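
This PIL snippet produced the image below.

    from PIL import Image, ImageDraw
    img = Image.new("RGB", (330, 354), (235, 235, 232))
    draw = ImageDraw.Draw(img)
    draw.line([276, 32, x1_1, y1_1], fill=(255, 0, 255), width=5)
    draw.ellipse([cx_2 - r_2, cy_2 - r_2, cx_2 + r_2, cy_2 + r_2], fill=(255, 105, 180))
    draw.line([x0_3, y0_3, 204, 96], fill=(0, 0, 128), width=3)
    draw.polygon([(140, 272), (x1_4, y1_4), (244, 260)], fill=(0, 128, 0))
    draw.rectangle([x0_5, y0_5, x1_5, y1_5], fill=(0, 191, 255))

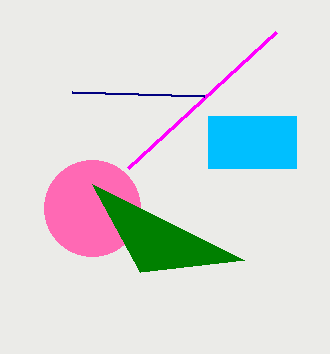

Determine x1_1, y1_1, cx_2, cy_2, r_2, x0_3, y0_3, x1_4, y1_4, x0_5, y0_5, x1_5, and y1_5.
x1_1 = 128, y1_1 = 168, cx_2 = 92, cy_2 = 208, r_2 = 48, x0_3 = 72, y0_3 = 92, x1_4 = 92, y1_4 = 184, x0_5 = 208, y0_5 = 116, x1_5 = 296, y1_5 = 168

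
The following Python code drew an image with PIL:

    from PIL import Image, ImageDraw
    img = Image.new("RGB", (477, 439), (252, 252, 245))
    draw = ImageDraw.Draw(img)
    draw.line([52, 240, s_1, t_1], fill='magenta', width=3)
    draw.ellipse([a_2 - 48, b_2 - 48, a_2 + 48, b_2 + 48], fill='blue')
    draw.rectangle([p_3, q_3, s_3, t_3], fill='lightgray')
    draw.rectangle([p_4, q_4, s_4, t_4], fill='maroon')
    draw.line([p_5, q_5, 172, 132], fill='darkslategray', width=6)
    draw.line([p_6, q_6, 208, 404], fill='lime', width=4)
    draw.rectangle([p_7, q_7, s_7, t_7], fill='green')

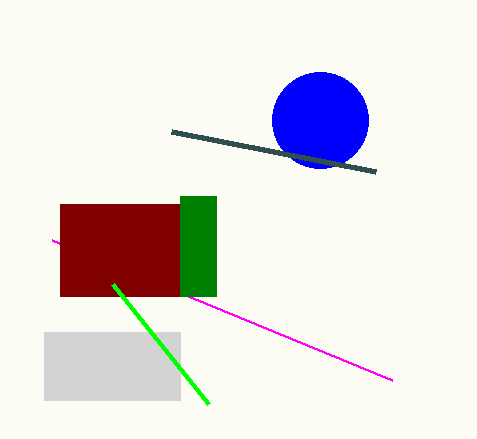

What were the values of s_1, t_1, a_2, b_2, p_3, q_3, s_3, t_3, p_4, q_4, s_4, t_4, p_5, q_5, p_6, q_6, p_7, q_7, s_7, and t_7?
s_1 = 392, t_1 = 380, a_2 = 320, b_2 = 120, p_3 = 44, q_3 = 332, s_3 = 180, t_3 = 400, p_4 = 60, q_4 = 204, s_4 = 180, t_4 = 296, p_5 = 376, q_5 = 172, p_6 = 112, q_6 = 284, p_7 = 180, q_7 = 196, s_7 = 216, t_7 = 296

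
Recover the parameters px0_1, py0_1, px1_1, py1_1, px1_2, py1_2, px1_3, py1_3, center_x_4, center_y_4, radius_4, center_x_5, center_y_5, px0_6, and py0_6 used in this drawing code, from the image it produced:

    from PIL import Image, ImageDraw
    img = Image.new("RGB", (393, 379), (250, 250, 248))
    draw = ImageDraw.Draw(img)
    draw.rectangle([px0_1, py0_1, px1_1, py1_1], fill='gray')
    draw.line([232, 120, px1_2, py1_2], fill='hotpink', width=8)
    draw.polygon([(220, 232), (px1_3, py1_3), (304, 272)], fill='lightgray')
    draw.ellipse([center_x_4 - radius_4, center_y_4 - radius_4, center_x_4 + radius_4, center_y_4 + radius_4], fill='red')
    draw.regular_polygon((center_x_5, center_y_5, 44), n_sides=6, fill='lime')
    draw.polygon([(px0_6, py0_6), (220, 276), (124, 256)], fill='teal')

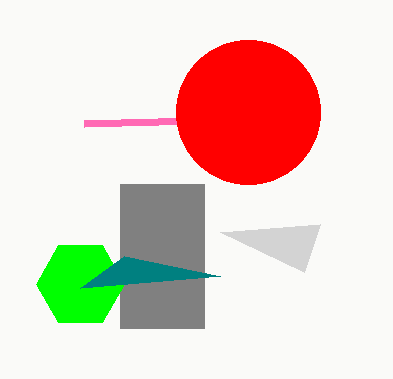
px0_1 = 120
py0_1 = 184
px1_1 = 204
py1_1 = 328
px1_2 = 84
py1_2 = 124
px1_3 = 320
py1_3 = 224
center_x_4 = 248
center_y_4 = 112
radius_4 = 72
center_x_5 = 80
center_y_5 = 284
px0_6 = 80
py0_6 = 288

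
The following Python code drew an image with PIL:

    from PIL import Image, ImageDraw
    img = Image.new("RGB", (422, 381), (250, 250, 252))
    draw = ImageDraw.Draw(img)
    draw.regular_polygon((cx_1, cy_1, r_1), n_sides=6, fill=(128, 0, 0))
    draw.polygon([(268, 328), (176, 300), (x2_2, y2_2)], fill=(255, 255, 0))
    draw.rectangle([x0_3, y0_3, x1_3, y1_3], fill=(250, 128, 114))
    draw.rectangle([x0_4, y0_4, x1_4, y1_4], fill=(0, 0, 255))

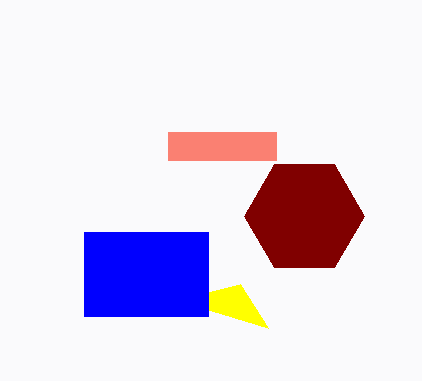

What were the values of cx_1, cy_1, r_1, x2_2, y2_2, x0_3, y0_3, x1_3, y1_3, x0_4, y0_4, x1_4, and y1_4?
cx_1 = 304; cy_1 = 216; r_1 = 60; x2_2 = 240; y2_2 = 284; x0_3 = 168; y0_3 = 132; x1_3 = 276; y1_3 = 160; x0_4 = 84; y0_4 = 232; x1_4 = 208; y1_4 = 316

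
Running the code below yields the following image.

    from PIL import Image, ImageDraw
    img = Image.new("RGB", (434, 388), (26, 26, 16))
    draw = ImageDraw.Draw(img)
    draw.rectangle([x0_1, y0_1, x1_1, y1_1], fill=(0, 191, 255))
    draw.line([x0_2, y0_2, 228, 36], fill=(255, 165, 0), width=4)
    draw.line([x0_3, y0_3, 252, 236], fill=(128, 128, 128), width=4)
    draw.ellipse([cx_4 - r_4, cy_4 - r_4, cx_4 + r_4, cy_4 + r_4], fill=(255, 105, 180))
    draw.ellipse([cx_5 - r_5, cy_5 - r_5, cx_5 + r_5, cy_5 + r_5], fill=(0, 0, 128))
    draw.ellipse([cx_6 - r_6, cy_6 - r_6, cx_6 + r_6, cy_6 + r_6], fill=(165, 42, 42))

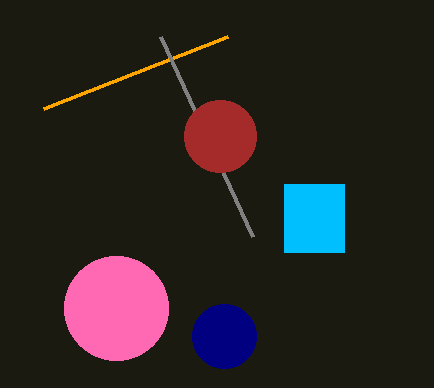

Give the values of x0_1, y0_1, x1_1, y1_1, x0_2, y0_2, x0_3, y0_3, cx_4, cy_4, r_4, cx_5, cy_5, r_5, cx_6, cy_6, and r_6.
x0_1 = 284
y0_1 = 184
x1_1 = 344
y1_1 = 252
x0_2 = 44
y0_2 = 108
x0_3 = 160
y0_3 = 36
cx_4 = 116
cy_4 = 308
r_4 = 52
cx_5 = 224
cy_5 = 336
r_5 = 32
cx_6 = 220
cy_6 = 136
r_6 = 36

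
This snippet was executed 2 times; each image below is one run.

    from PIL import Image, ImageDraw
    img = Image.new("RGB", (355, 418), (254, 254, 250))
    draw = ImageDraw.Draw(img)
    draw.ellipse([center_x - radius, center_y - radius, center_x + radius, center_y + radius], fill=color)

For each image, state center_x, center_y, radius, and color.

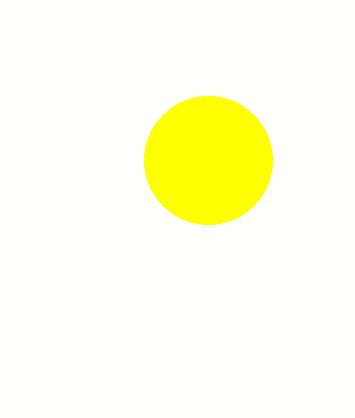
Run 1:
center_x = 208, center_y = 160, radius = 64, color = 'yellow'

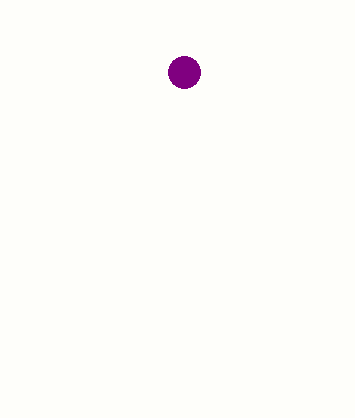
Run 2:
center_x = 184, center_y = 72, radius = 16, color = 'purple'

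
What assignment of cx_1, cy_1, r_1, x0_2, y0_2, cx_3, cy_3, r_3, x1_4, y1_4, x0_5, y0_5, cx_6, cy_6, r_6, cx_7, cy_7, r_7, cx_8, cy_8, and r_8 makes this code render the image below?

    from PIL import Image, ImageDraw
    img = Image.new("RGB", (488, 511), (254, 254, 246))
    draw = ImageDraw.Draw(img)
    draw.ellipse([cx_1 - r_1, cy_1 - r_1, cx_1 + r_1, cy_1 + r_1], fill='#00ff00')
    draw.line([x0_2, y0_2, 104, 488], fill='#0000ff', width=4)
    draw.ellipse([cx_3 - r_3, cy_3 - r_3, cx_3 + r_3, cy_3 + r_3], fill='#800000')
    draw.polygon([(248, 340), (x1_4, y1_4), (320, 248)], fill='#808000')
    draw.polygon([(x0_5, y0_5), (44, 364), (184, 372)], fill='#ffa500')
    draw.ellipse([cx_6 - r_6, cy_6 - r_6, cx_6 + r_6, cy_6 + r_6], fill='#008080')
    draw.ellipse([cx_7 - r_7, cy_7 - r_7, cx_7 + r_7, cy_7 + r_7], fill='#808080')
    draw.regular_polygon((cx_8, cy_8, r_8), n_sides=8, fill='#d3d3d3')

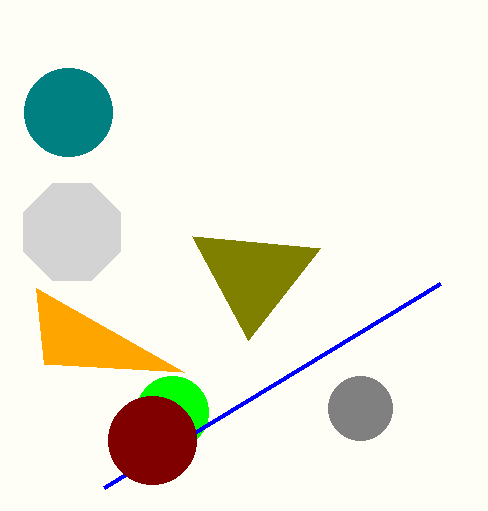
cx_1 = 172, cy_1 = 412, r_1 = 36, x0_2 = 440, y0_2 = 284, cx_3 = 152, cy_3 = 440, r_3 = 44, x1_4 = 192, y1_4 = 236, x0_5 = 36, y0_5 = 288, cx_6 = 68, cy_6 = 112, r_6 = 44, cx_7 = 360, cy_7 = 408, r_7 = 32, cx_8 = 72, cy_8 = 232, r_8 = 52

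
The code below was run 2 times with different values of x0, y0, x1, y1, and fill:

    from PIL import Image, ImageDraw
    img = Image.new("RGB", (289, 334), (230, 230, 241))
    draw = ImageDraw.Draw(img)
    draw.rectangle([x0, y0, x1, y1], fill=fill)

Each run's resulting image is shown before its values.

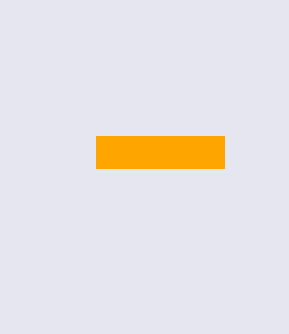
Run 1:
x0 = 96
y0 = 136
x1 = 224
y1 = 168
fill = 'orange'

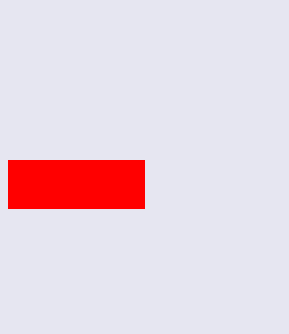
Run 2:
x0 = 8
y0 = 160
x1 = 144
y1 = 208
fill = 'red'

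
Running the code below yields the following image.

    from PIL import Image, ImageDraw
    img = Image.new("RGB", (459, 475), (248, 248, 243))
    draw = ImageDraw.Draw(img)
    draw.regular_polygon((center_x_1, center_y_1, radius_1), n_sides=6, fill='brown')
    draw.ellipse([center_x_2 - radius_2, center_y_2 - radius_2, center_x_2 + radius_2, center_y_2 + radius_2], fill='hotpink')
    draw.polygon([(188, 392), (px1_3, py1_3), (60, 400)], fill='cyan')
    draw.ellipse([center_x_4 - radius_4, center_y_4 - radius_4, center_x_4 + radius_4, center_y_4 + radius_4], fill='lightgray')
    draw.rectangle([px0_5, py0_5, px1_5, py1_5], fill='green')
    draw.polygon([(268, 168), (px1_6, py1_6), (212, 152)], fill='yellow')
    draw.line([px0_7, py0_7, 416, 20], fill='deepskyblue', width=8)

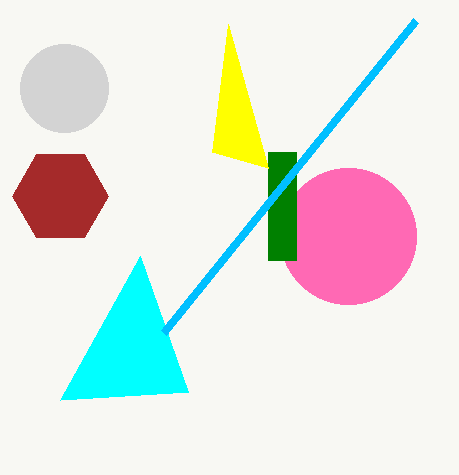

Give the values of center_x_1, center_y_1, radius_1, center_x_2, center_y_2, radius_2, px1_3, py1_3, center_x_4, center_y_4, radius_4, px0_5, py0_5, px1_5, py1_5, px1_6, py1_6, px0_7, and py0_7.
center_x_1 = 60
center_y_1 = 196
radius_1 = 48
center_x_2 = 348
center_y_2 = 236
radius_2 = 68
px1_3 = 140
py1_3 = 256
center_x_4 = 64
center_y_4 = 88
radius_4 = 44
px0_5 = 268
py0_5 = 152
px1_5 = 296
py1_5 = 260
px1_6 = 228
py1_6 = 24
px0_7 = 164
py0_7 = 332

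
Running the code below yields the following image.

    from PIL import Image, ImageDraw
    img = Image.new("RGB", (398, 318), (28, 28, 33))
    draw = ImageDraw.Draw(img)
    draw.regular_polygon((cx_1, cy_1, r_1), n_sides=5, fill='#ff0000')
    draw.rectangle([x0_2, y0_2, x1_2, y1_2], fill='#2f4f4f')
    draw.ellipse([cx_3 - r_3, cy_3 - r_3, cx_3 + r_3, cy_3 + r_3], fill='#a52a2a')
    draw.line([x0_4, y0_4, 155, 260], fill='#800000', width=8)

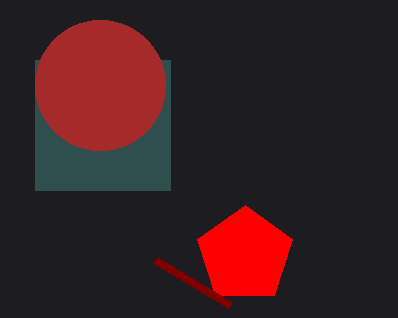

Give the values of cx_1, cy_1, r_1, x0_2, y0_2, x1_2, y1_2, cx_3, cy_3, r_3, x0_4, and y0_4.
cx_1 = 245, cy_1 = 255, r_1 = 50, x0_2 = 35, y0_2 = 60, x1_2 = 170, y1_2 = 190, cx_3 = 100, cy_3 = 85, r_3 = 65, x0_4 = 230, y0_4 = 305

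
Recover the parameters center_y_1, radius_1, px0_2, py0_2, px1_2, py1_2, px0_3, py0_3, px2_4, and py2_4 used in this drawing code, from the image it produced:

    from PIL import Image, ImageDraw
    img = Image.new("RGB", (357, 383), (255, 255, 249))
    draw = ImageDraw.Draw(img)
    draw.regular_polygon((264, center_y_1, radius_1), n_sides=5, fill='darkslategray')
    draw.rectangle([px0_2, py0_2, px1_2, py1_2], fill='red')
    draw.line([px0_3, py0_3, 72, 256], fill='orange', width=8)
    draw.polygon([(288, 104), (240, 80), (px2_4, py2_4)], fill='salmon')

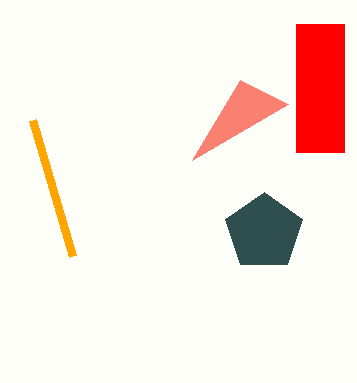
center_y_1 = 232; radius_1 = 40; px0_2 = 296; py0_2 = 24; px1_2 = 344; py1_2 = 152; px0_3 = 32; py0_3 = 120; px2_4 = 192; py2_4 = 160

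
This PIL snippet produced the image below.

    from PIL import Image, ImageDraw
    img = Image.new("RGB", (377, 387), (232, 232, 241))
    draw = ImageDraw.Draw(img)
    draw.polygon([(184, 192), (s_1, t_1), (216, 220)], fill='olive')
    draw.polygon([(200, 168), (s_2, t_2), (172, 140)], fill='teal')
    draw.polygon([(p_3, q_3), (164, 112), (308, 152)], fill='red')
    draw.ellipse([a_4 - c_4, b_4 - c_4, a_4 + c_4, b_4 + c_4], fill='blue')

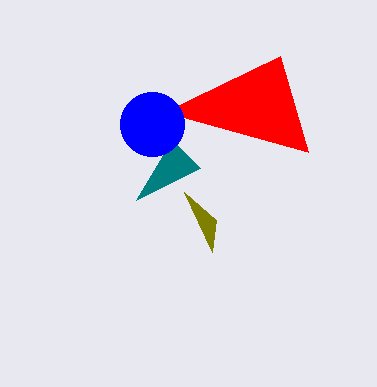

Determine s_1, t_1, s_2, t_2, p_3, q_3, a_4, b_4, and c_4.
s_1 = 212; t_1 = 252; s_2 = 136; t_2 = 200; p_3 = 280; q_3 = 56; a_4 = 152; b_4 = 124; c_4 = 32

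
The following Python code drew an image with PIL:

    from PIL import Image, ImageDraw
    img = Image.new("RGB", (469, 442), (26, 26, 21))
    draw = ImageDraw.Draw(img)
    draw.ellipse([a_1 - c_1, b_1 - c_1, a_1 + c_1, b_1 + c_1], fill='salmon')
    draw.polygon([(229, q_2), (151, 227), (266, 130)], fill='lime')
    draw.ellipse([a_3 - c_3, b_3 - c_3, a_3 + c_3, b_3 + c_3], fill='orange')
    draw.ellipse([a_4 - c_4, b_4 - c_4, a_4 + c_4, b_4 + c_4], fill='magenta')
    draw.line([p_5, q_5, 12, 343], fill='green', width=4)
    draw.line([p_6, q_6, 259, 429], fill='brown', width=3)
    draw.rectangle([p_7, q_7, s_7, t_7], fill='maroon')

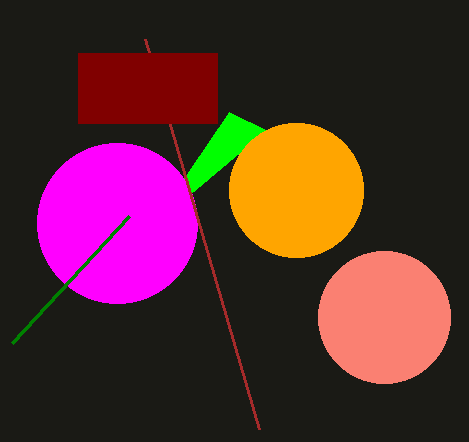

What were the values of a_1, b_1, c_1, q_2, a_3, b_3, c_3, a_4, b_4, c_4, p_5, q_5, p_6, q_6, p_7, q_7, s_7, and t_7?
a_1 = 384; b_1 = 317; c_1 = 66; q_2 = 112; a_3 = 296; b_3 = 190; c_3 = 67; a_4 = 117; b_4 = 223; c_4 = 80; p_5 = 129; q_5 = 216; p_6 = 145; q_6 = 39; p_7 = 78; q_7 = 53; s_7 = 217; t_7 = 123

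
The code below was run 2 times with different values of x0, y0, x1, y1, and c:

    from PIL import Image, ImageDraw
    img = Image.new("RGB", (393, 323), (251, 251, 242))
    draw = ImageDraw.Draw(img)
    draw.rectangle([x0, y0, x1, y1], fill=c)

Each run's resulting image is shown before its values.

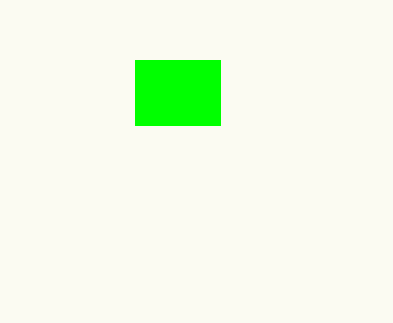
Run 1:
x0 = 135
y0 = 60
x1 = 220
y1 = 125
c = 'lime'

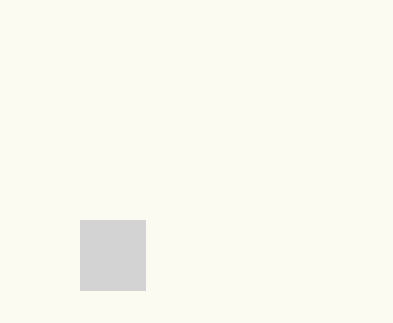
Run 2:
x0 = 80, y0 = 220, x1 = 145, y1 = 290, c = 'lightgray'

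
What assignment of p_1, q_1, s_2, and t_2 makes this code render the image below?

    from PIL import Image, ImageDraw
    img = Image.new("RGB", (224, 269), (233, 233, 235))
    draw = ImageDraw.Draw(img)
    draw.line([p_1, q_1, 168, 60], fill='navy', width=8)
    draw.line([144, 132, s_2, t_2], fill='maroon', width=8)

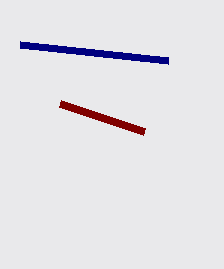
p_1 = 20; q_1 = 44; s_2 = 60; t_2 = 104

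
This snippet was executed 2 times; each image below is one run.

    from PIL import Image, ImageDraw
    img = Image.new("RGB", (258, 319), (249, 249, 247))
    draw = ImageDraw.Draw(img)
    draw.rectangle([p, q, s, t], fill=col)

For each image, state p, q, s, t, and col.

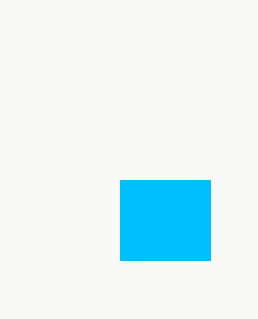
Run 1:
p = 120; q = 180; s = 210; t = 260; col = 'deepskyblue'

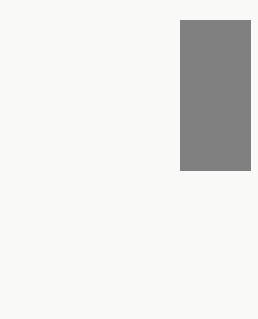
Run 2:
p = 180, q = 20, s = 250, t = 170, col = 'gray'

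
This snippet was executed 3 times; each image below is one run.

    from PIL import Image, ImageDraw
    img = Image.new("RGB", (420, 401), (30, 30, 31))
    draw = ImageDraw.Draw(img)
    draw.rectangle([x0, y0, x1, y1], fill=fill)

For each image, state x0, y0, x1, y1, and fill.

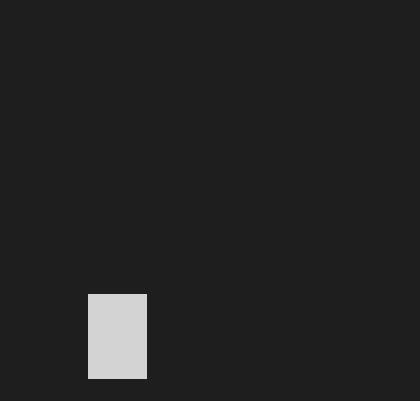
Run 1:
x0 = 88; y0 = 294; x1 = 146; y1 = 378; fill = 'lightgray'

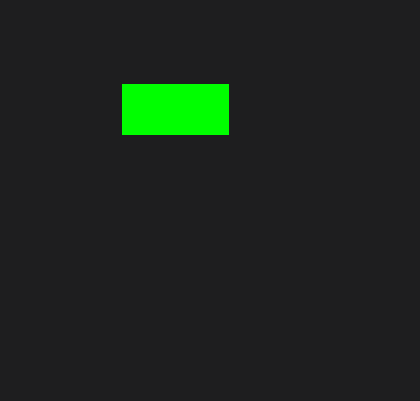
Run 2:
x0 = 122; y0 = 84; x1 = 228; y1 = 134; fill = 'lime'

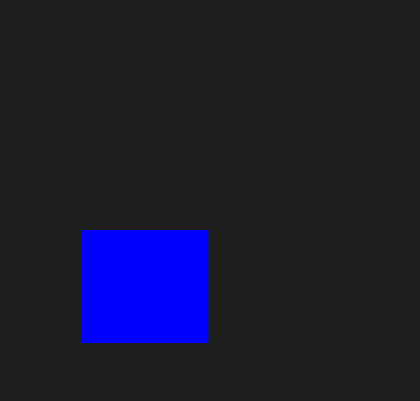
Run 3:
x0 = 82, y0 = 230, x1 = 208, y1 = 342, fill = 'blue'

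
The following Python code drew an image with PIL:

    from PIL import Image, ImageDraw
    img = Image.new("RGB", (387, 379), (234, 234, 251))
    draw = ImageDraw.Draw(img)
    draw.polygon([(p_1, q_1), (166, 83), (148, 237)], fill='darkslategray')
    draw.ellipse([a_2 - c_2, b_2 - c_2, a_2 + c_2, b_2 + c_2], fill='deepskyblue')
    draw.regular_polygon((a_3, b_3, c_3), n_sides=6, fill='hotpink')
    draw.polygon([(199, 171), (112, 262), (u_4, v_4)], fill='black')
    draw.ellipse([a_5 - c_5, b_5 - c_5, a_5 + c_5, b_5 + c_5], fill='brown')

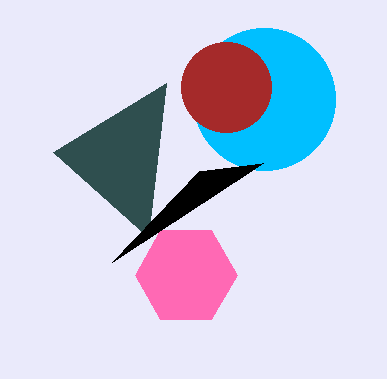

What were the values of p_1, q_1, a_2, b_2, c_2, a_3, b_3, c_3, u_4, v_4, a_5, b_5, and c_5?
p_1 = 53, q_1 = 152, a_2 = 264, b_2 = 99, c_2 = 71, a_3 = 186, b_3 = 275, c_3 = 51, u_4 = 263, v_4 = 163, a_5 = 226, b_5 = 87, c_5 = 45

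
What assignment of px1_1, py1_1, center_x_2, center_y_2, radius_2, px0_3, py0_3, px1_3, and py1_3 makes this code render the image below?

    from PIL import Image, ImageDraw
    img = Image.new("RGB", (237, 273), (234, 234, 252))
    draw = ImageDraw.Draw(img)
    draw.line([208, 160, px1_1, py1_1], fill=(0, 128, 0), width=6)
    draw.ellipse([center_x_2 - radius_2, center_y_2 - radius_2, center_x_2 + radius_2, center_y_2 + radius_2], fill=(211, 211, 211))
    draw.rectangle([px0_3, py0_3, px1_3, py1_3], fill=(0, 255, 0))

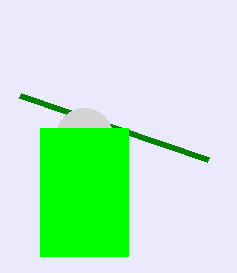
px1_1 = 20
py1_1 = 96
center_x_2 = 84
center_y_2 = 136
radius_2 = 28
px0_3 = 40
py0_3 = 128
px1_3 = 128
py1_3 = 256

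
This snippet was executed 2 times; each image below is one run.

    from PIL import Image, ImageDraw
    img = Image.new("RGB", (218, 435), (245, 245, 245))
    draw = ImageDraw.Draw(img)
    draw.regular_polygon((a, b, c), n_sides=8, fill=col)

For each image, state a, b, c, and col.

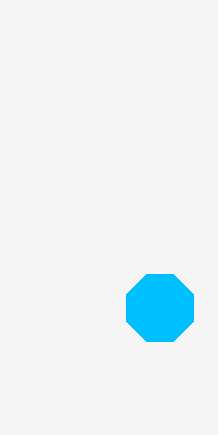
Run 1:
a = 160; b = 308; c = 36; col = 'deepskyblue'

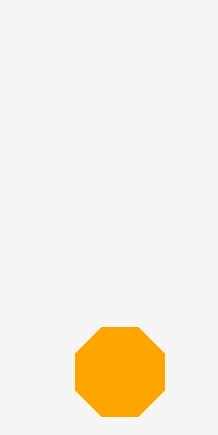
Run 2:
a = 120, b = 372, c = 48, col = 'orange'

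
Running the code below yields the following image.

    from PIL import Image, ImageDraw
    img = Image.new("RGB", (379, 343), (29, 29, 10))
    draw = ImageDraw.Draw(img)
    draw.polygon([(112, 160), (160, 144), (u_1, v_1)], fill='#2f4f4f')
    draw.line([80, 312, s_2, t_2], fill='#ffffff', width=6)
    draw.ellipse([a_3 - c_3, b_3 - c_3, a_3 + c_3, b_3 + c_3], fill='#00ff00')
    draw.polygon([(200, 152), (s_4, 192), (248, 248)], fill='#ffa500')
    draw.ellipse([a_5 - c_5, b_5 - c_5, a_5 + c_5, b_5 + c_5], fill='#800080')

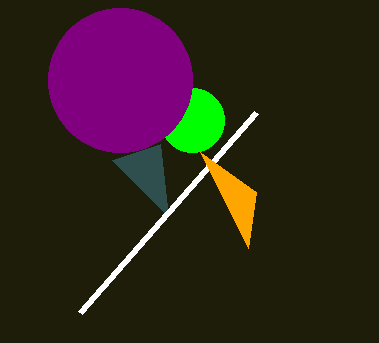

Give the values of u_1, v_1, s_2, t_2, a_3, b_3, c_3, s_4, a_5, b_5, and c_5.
u_1 = 168; v_1 = 216; s_2 = 256; t_2 = 112; a_3 = 192; b_3 = 120; c_3 = 32; s_4 = 256; a_5 = 120; b_5 = 80; c_5 = 72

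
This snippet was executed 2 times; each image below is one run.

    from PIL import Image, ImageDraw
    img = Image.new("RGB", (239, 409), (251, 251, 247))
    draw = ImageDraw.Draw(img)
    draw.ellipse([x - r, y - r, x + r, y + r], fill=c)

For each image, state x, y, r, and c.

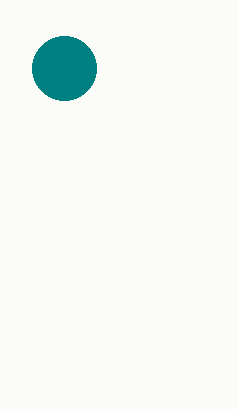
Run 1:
x = 64; y = 68; r = 32; c = 'teal'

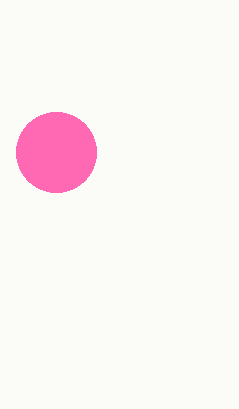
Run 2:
x = 56
y = 152
r = 40
c = 'hotpink'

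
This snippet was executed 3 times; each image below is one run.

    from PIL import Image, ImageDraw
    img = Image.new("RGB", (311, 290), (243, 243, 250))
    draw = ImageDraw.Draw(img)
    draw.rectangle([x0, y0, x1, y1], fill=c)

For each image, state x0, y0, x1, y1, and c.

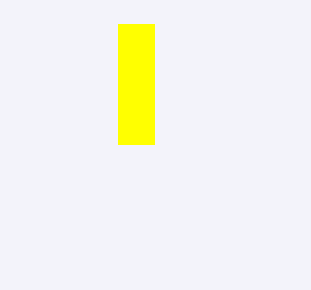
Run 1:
x0 = 118
y0 = 24
x1 = 154
y1 = 144
c = 'yellow'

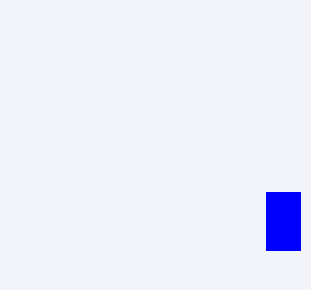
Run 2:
x0 = 266; y0 = 192; x1 = 300; y1 = 250; c = 'blue'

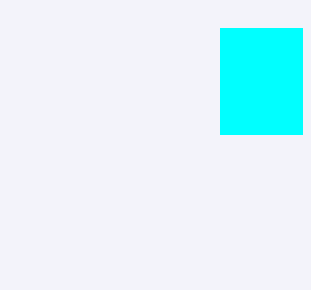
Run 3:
x0 = 220; y0 = 28; x1 = 302; y1 = 134; c = 'cyan'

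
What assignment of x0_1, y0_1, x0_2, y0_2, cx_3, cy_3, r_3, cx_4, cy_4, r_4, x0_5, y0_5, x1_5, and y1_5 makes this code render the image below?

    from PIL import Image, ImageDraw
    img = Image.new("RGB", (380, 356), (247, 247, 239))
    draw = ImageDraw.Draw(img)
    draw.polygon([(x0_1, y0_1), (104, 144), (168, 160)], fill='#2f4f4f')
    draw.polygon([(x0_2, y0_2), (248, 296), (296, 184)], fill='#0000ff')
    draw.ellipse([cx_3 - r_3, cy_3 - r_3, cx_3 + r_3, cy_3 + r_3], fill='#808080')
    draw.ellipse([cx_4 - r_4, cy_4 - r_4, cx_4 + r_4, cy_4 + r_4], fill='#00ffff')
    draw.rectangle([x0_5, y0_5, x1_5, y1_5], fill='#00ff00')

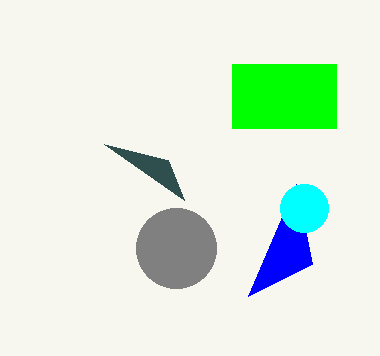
x0_1 = 184
y0_1 = 200
x0_2 = 312
y0_2 = 264
cx_3 = 176
cy_3 = 248
r_3 = 40
cx_4 = 304
cy_4 = 208
r_4 = 24
x0_5 = 232
y0_5 = 64
x1_5 = 336
y1_5 = 128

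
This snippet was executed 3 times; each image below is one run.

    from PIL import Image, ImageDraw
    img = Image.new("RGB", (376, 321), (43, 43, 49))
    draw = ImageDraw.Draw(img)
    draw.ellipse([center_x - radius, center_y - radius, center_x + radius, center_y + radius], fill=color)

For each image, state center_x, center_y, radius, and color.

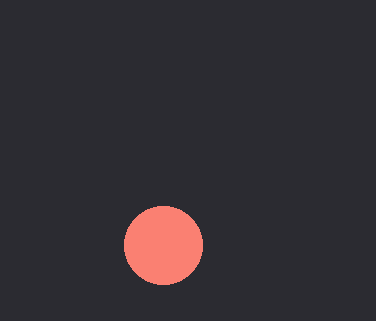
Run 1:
center_x = 163, center_y = 245, radius = 39, color = 'salmon'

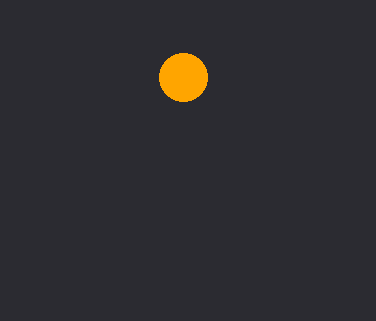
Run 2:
center_x = 183; center_y = 77; radius = 24; color = 'orange'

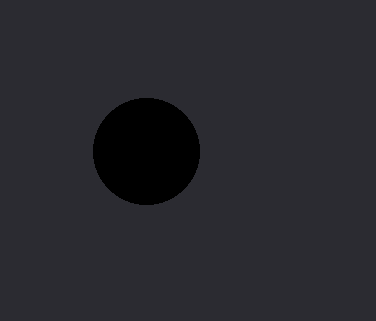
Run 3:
center_x = 146; center_y = 151; radius = 53; color = 'black'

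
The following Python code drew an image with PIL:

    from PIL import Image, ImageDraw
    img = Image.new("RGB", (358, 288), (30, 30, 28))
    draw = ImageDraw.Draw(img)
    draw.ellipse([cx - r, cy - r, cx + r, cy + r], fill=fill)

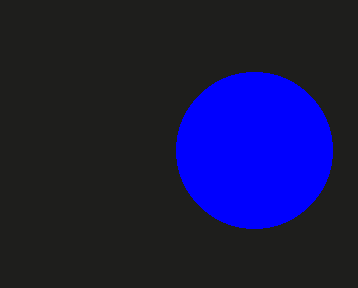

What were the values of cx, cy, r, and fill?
cx = 254
cy = 150
r = 78
fill = 'blue'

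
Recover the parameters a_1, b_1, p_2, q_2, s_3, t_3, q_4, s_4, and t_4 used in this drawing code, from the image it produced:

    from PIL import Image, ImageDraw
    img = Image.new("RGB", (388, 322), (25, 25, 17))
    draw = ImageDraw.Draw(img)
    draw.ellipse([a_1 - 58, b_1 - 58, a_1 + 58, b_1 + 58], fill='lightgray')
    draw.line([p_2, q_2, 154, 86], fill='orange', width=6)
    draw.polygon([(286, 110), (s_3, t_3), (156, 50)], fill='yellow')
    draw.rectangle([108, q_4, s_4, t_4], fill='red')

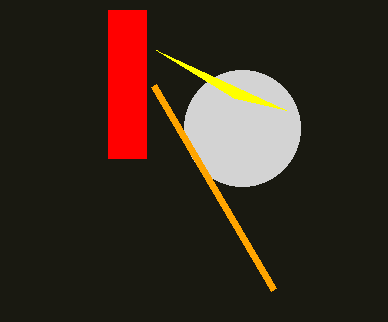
a_1 = 242
b_1 = 128
p_2 = 274
q_2 = 290
s_3 = 234
t_3 = 98
q_4 = 10
s_4 = 146
t_4 = 158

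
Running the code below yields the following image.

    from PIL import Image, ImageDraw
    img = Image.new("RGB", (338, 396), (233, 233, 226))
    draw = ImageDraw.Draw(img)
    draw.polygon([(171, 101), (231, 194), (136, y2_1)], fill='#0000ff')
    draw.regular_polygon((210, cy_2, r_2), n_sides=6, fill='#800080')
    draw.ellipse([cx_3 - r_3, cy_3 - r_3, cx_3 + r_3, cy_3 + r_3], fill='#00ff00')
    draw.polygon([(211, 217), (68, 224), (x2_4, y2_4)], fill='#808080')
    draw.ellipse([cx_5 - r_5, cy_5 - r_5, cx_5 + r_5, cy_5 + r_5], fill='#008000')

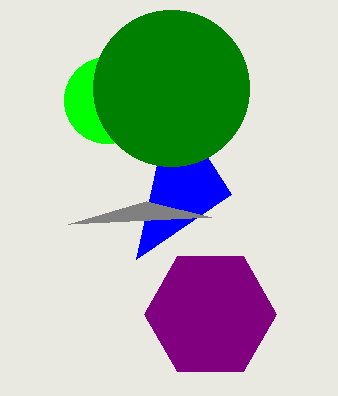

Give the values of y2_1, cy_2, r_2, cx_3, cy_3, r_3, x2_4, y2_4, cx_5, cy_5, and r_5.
y2_1 = 259
cy_2 = 314
r_2 = 66
cx_3 = 107
cy_3 = 100
r_3 = 43
x2_4 = 146
y2_4 = 201
cx_5 = 171
cy_5 = 88
r_5 = 78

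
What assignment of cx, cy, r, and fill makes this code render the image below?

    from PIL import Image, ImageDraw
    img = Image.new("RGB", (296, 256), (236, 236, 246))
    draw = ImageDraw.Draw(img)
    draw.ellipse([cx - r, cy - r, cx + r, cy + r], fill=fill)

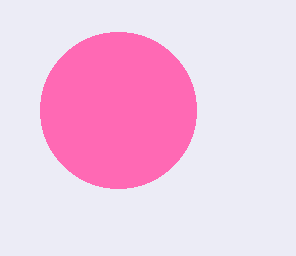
cx = 118
cy = 110
r = 78
fill = 'hotpink'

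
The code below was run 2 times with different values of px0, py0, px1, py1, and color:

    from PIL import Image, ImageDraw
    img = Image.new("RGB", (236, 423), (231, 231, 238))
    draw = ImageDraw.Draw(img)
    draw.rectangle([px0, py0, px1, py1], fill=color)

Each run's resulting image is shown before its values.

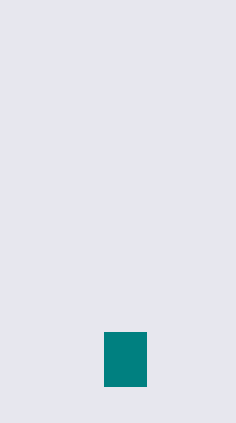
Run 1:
px0 = 104; py0 = 332; px1 = 146; py1 = 386; color = 'teal'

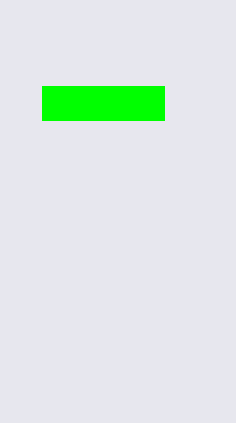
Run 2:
px0 = 42; py0 = 86; px1 = 164; py1 = 120; color = 'lime'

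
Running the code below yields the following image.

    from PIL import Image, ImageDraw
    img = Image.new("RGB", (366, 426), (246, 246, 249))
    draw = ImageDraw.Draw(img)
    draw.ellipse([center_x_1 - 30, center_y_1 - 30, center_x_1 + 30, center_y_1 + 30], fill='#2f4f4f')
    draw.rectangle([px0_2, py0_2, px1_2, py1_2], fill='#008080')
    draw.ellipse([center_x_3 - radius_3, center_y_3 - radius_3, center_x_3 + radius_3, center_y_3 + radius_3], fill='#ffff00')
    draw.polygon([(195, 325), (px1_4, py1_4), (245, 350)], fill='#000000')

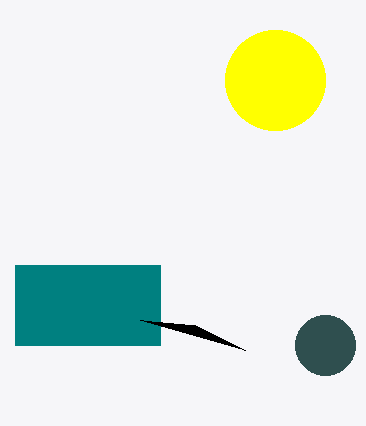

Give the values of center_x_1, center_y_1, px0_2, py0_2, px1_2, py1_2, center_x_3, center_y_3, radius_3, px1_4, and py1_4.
center_x_1 = 325; center_y_1 = 345; px0_2 = 15; py0_2 = 265; px1_2 = 160; py1_2 = 345; center_x_3 = 275; center_y_3 = 80; radius_3 = 50; px1_4 = 140; py1_4 = 320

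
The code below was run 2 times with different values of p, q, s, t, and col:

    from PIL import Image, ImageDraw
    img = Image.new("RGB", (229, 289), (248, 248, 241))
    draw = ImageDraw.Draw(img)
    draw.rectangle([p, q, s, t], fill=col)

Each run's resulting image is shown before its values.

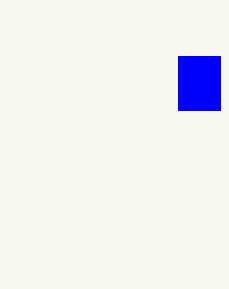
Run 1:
p = 178, q = 56, s = 220, t = 110, col = 'blue'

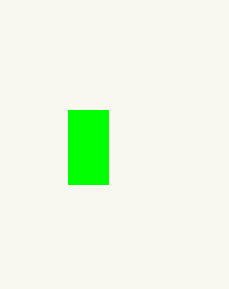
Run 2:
p = 68; q = 110; s = 108; t = 184; col = 'lime'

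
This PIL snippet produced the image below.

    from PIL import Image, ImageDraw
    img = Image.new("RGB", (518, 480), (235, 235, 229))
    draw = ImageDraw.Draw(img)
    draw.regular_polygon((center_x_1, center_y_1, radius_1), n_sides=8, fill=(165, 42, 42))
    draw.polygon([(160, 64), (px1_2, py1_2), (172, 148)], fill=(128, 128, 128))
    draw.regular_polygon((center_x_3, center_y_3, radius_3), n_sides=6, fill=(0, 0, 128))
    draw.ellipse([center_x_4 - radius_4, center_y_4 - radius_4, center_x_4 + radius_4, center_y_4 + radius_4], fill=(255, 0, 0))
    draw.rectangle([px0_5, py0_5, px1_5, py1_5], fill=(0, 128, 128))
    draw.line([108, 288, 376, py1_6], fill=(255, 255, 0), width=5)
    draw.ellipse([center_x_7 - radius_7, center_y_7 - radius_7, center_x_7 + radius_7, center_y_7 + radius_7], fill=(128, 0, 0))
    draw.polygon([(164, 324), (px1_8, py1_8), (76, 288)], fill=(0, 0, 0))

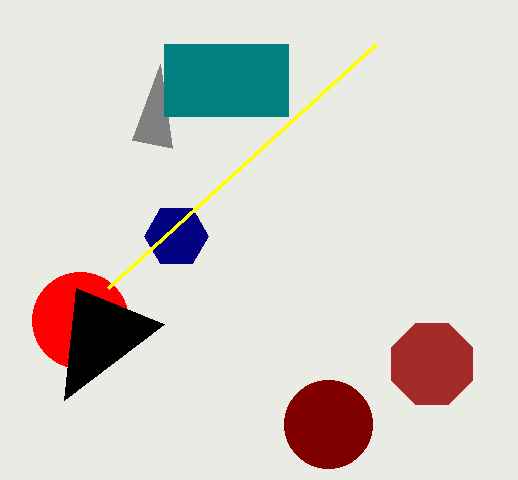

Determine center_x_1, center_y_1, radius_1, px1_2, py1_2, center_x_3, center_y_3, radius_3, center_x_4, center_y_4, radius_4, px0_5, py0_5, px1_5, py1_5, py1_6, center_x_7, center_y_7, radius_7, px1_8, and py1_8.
center_x_1 = 432
center_y_1 = 364
radius_1 = 44
px1_2 = 132
py1_2 = 140
center_x_3 = 176
center_y_3 = 236
radius_3 = 32
center_x_4 = 80
center_y_4 = 320
radius_4 = 48
px0_5 = 164
py0_5 = 44
px1_5 = 288
py1_5 = 116
py1_6 = 44
center_x_7 = 328
center_y_7 = 424
radius_7 = 44
px1_8 = 64
py1_8 = 400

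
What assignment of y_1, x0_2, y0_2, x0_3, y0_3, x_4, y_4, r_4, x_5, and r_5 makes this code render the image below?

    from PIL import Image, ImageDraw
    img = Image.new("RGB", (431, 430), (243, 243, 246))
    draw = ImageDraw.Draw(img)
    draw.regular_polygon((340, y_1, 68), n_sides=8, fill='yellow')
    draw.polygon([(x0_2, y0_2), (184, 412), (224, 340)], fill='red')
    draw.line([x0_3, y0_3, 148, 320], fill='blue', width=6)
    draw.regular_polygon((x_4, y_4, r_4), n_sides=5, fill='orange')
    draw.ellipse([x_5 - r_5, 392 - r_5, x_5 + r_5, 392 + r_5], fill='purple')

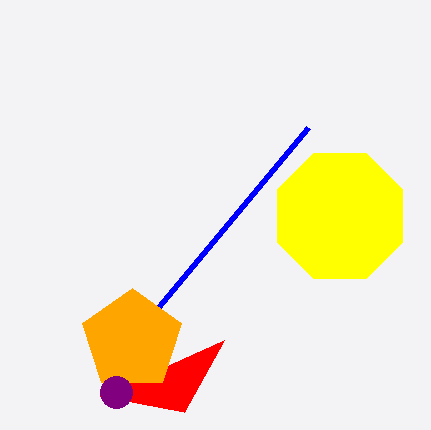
y_1 = 216, x0_2 = 100, y0_2 = 396, x0_3 = 308, y0_3 = 128, x_4 = 132, y_4 = 340, r_4 = 52, x_5 = 116, r_5 = 16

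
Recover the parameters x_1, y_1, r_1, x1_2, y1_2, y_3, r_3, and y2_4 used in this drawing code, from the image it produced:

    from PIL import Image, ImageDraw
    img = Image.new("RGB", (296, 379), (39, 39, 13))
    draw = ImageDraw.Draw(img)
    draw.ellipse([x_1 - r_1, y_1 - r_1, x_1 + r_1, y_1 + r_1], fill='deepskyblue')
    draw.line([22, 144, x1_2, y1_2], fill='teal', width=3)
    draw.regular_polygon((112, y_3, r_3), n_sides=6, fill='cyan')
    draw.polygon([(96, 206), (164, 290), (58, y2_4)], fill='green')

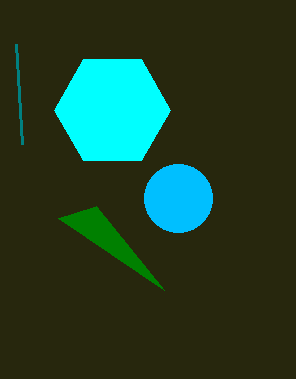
x_1 = 178
y_1 = 198
r_1 = 34
x1_2 = 16
y1_2 = 44
y_3 = 110
r_3 = 58
y2_4 = 218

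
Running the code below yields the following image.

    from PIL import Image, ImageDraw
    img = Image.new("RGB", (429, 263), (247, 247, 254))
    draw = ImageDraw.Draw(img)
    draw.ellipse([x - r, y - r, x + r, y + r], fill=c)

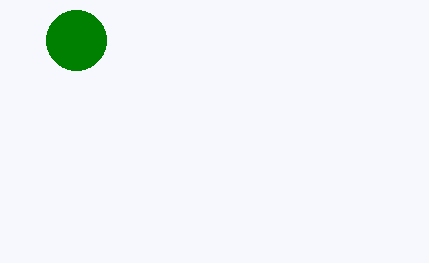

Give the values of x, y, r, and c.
x = 76, y = 40, r = 30, c = 'green'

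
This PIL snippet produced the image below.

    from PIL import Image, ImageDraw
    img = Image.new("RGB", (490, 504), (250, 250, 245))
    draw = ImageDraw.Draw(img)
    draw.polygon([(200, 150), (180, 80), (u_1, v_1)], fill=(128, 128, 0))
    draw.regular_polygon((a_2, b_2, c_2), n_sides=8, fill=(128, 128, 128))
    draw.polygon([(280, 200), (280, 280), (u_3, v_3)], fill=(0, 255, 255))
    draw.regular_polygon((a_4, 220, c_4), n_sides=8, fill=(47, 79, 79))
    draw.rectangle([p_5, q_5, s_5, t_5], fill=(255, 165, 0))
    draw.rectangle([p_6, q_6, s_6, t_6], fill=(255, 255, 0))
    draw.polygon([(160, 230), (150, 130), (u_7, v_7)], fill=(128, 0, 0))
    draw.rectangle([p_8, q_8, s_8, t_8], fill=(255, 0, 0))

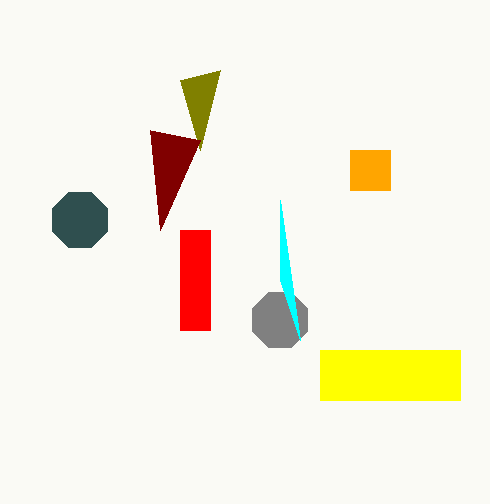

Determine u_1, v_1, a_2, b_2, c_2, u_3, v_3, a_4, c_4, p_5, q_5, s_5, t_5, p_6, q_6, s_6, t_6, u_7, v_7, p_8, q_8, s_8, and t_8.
u_1 = 220, v_1 = 70, a_2 = 280, b_2 = 320, c_2 = 30, u_3 = 300, v_3 = 340, a_4 = 80, c_4 = 30, p_5 = 350, q_5 = 150, s_5 = 390, t_5 = 190, p_6 = 320, q_6 = 350, s_6 = 460, t_6 = 400, u_7 = 200, v_7 = 140, p_8 = 180, q_8 = 230, s_8 = 210, t_8 = 330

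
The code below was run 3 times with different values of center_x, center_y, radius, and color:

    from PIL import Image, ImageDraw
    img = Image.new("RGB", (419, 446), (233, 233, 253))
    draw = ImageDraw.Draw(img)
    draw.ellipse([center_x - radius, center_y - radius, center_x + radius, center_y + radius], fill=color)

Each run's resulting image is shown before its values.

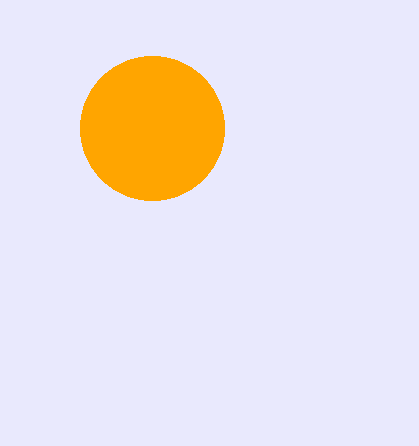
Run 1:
center_x = 152; center_y = 128; radius = 72; color = 'orange'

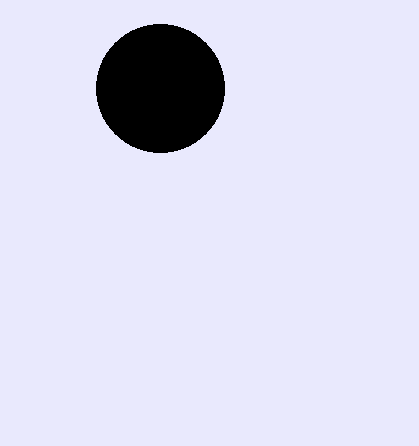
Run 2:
center_x = 160; center_y = 88; radius = 64; color = 'black'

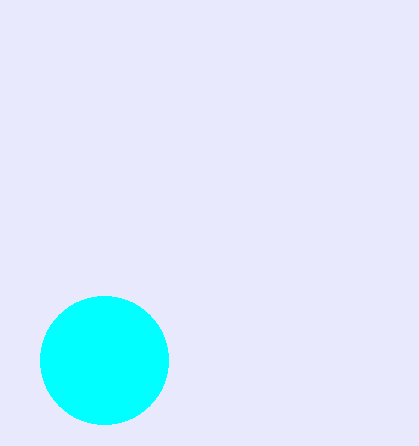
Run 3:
center_x = 104; center_y = 360; radius = 64; color = 'cyan'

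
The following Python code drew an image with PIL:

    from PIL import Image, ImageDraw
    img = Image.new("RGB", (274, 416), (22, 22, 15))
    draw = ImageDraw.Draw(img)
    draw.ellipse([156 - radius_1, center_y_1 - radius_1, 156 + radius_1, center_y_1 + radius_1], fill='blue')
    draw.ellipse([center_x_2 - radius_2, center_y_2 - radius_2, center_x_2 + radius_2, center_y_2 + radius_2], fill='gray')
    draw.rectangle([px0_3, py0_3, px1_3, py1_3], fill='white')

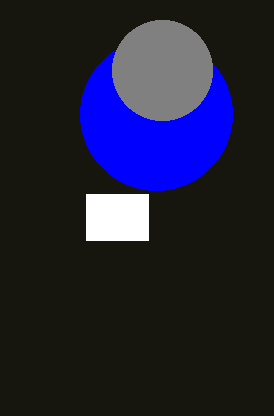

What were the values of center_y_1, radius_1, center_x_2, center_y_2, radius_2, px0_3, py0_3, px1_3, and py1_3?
center_y_1 = 114, radius_1 = 76, center_x_2 = 162, center_y_2 = 70, radius_2 = 50, px0_3 = 86, py0_3 = 194, px1_3 = 148, py1_3 = 240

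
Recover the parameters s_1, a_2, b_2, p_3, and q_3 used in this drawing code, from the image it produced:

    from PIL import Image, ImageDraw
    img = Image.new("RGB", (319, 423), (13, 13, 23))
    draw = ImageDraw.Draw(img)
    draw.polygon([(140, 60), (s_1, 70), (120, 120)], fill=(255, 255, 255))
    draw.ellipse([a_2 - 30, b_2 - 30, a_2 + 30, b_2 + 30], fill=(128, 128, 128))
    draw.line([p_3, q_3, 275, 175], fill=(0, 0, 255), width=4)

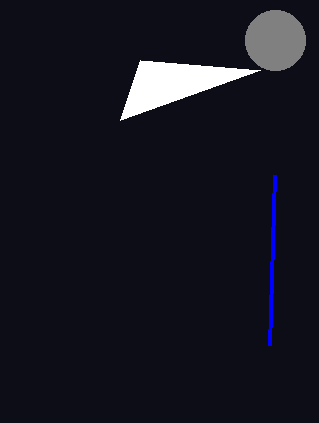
s_1 = 260, a_2 = 275, b_2 = 40, p_3 = 270, q_3 = 345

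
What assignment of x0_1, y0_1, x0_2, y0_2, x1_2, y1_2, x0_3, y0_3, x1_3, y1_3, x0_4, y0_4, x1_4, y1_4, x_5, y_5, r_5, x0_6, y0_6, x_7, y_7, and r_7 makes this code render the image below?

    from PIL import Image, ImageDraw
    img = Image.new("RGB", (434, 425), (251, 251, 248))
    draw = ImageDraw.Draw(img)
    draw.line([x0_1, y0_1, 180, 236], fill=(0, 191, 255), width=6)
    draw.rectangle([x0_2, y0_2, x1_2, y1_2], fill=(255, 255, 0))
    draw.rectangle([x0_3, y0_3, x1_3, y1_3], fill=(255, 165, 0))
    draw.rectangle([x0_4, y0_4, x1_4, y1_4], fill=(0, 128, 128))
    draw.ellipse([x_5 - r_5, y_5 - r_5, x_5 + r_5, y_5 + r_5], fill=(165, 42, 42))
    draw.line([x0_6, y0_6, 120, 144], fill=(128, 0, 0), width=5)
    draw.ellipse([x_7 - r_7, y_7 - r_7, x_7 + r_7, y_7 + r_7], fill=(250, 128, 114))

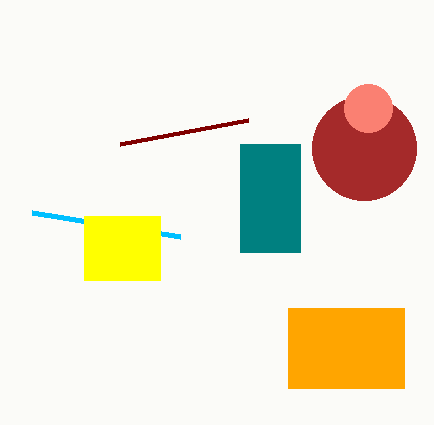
x0_1 = 32; y0_1 = 212; x0_2 = 84; y0_2 = 216; x1_2 = 160; y1_2 = 280; x0_3 = 288; y0_3 = 308; x1_3 = 404; y1_3 = 388; x0_4 = 240; y0_4 = 144; x1_4 = 300; y1_4 = 252; x_5 = 364; y_5 = 148; r_5 = 52; x0_6 = 248; y0_6 = 120; x_7 = 368; y_7 = 108; r_7 = 24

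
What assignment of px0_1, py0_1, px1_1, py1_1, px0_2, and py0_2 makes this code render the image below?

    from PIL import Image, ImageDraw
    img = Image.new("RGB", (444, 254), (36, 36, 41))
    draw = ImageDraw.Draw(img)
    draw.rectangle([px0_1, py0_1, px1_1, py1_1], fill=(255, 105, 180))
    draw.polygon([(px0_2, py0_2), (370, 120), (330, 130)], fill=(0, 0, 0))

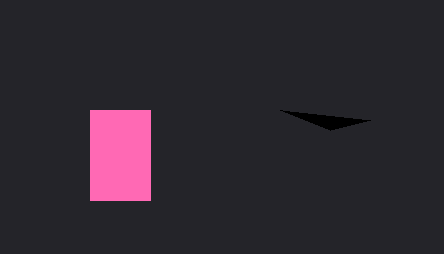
px0_1 = 90, py0_1 = 110, px1_1 = 150, py1_1 = 200, px0_2 = 280, py0_2 = 110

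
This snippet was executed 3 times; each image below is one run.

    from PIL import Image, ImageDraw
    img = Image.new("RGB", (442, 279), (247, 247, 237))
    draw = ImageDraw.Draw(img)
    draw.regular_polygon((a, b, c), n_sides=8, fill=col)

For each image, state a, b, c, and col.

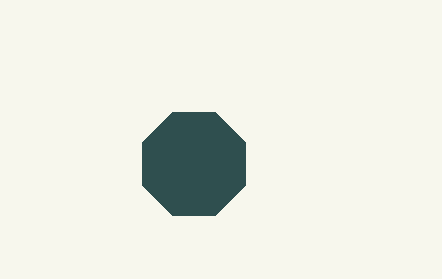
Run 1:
a = 194, b = 164, c = 56, col = 'darkslategray'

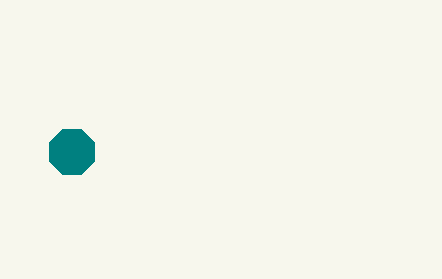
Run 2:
a = 72
b = 152
c = 24
col = 'teal'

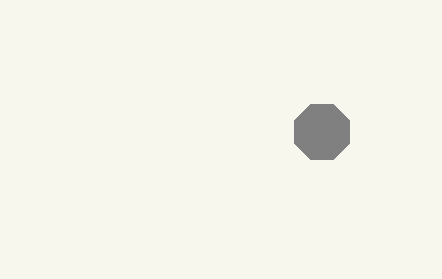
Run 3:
a = 322; b = 132; c = 30; col = 'gray'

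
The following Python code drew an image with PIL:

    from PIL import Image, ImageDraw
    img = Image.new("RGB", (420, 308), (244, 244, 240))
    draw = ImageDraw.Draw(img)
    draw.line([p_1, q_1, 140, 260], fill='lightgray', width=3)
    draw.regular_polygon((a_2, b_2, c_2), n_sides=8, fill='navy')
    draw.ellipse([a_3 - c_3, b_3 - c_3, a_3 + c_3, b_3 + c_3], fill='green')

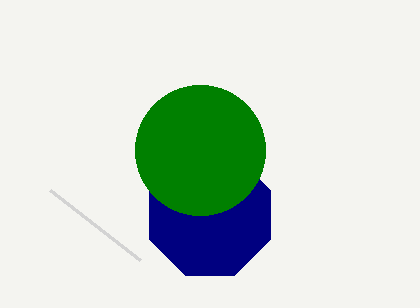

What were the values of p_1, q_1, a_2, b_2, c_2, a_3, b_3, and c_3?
p_1 = 50
q_1 = 190
a_2 = 210
b_2 = 215
c_2 = 65
a_3 = 200
b_3 = 150
c_3 = 65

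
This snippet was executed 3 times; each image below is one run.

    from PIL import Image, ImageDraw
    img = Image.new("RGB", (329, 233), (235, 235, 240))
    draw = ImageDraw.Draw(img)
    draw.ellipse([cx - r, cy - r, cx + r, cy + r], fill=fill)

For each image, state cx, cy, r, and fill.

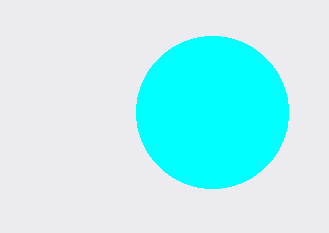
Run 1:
cx = 212, cy = 112, r = 76, fill = 'cyan'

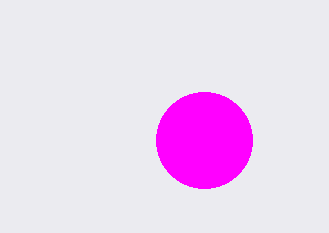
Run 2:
cx = 204
cy = 140
r = 48
fill = 'magenta'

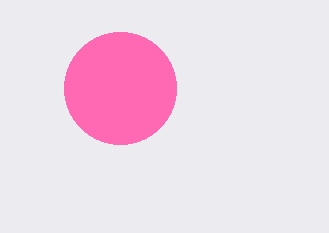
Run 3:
cx = 120, cy = 88, r = 56, fill = 'hotpink'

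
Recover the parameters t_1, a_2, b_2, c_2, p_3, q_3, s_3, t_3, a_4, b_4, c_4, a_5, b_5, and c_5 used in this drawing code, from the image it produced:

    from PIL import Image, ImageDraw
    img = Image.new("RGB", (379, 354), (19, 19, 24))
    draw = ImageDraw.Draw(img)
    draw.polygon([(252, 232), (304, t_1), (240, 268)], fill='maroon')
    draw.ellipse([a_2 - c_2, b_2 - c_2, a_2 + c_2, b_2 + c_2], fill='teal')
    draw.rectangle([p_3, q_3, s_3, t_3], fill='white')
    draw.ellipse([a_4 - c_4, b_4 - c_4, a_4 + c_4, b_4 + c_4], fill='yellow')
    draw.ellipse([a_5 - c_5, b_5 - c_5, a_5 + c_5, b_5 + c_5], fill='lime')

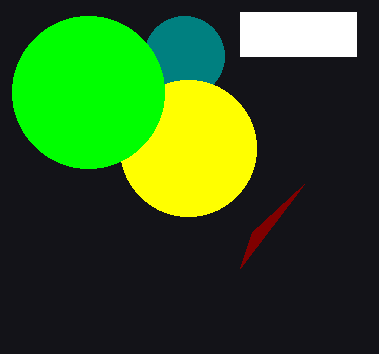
t_1 = 184, a_2 = 184, b_2 = 56, c_2 = 40, p_3 = 240, q_3 = 12, s_3 = 356, t_3 = 56, a_4 = 188, b_4 = 148, c_4 = 68, a_5 = 88, b_5 = 92, c_5 = 76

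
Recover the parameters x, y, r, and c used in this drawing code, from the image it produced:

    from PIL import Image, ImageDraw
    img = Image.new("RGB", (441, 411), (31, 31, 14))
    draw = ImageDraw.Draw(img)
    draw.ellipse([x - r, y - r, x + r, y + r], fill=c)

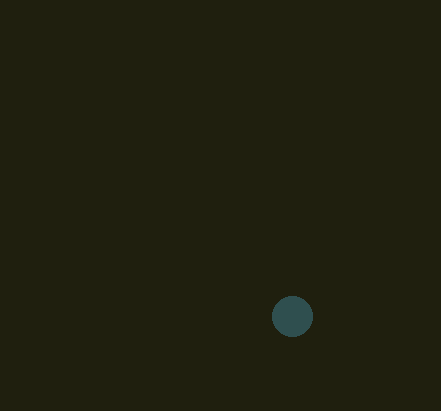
x = 292; y = 316; r = 20; c = 'darkslategray'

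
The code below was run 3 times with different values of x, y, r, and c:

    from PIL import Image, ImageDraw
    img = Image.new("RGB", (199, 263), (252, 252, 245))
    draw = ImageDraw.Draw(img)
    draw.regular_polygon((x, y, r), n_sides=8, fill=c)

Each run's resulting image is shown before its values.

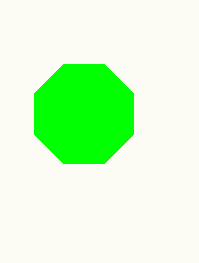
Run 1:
x = 84; y = 114; r = 54; c = 'lime'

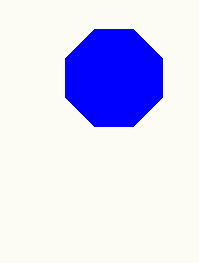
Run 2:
x = 114
y = 78
r = 52
c = 'blue'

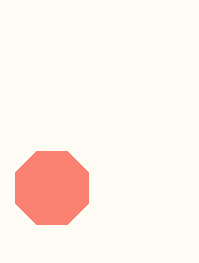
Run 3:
x = 52; y = 188; r = 40; c = 'salmon'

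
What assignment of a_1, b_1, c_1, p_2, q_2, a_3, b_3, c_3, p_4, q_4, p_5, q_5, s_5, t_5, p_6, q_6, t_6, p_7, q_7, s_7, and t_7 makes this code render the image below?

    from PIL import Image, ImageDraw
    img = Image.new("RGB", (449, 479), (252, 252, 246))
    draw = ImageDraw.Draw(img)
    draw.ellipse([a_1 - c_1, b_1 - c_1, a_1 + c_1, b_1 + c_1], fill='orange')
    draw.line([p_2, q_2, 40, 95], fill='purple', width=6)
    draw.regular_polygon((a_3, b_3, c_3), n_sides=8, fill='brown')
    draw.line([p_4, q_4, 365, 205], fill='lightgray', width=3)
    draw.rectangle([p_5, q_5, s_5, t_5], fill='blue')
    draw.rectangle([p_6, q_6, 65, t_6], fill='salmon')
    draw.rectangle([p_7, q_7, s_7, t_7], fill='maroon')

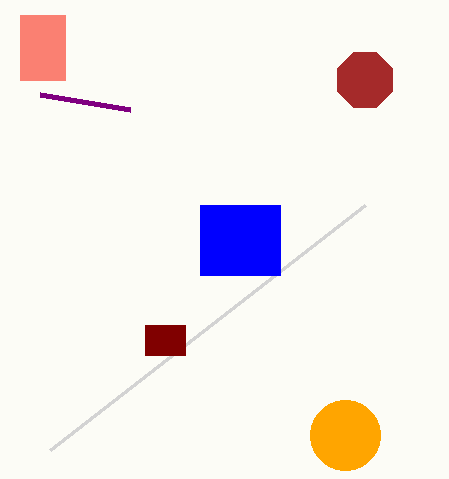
a_1 = 345; b_1 = 435; c_1 = 35; p_2 = 130; q_2 = 110; a_3 = 365; b_3 = 80; c_3 = 30; p_4 = 50; q_4 = 450; p_5 = 200; q_5 = 205; s_5 = 280; t_5 = 275; p_6 = 20; q_6 = 15; t_6 = 80; p_7 = 145; q_7 = 325; s_7 = 185; t_7 = 355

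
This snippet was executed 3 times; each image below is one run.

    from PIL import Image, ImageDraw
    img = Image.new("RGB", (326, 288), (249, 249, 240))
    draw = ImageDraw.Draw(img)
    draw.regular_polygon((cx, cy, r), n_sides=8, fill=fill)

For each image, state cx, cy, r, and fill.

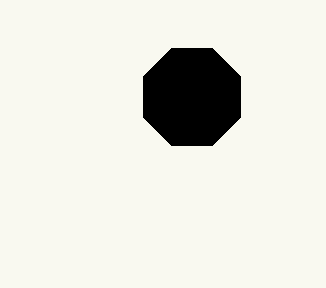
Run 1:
cx = 192; cy = 97; r = 53; fill = 'black'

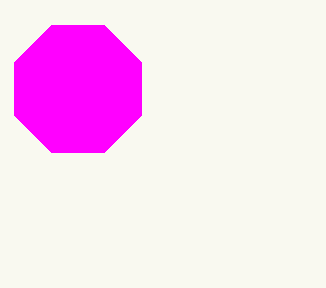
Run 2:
cx = 78, cy = 89, r = 69, fill = 'magenta'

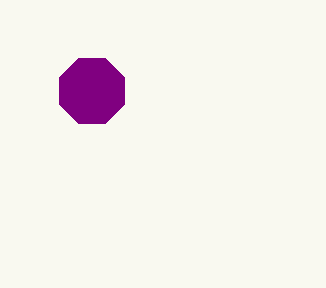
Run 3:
cx = 92, cy = 91, r = 35, fill = 'purple'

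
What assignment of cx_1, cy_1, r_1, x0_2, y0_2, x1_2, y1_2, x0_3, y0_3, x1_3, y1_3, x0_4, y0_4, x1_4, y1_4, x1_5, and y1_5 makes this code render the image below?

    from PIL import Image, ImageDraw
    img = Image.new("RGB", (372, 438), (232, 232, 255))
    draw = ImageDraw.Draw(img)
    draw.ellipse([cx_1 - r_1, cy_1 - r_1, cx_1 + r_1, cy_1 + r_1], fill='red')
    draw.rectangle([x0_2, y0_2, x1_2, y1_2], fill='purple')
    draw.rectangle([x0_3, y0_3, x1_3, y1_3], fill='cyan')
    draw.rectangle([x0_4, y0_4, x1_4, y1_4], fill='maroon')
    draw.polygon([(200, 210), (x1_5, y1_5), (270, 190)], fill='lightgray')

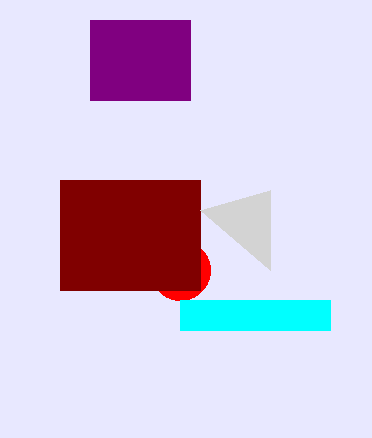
cx_1 = 180
cy_1 = 270
r_1 = 30
x0_2 = 90
y0_2 = 20
x1_2 = 190
y1_2 = 100
x0_3 = 180
y0_3 = 300
x1_3 = 330
y1_3 = 330
x0_4 = 60
y0_4 = 180
x1_4 = 200
y1_4 = 290
x1_5 = 270
y1_5 = 270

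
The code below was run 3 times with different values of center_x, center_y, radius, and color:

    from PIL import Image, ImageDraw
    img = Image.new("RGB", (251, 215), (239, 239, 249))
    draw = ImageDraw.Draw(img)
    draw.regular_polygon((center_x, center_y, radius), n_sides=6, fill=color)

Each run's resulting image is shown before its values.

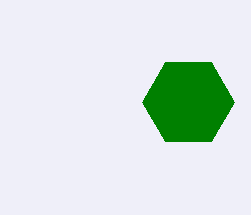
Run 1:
center_x = 188, center_y = 102, radius = 46, color = 'green'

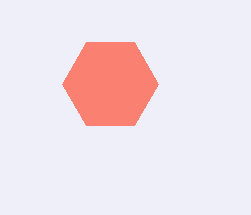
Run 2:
center_x = 110; center_y = 84; radius = 48; color = 'salmon'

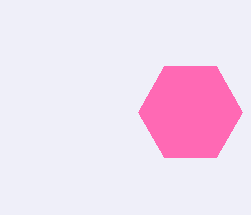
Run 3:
center_x = 190
center_y = 112
radius = 52
color = 'hotpink'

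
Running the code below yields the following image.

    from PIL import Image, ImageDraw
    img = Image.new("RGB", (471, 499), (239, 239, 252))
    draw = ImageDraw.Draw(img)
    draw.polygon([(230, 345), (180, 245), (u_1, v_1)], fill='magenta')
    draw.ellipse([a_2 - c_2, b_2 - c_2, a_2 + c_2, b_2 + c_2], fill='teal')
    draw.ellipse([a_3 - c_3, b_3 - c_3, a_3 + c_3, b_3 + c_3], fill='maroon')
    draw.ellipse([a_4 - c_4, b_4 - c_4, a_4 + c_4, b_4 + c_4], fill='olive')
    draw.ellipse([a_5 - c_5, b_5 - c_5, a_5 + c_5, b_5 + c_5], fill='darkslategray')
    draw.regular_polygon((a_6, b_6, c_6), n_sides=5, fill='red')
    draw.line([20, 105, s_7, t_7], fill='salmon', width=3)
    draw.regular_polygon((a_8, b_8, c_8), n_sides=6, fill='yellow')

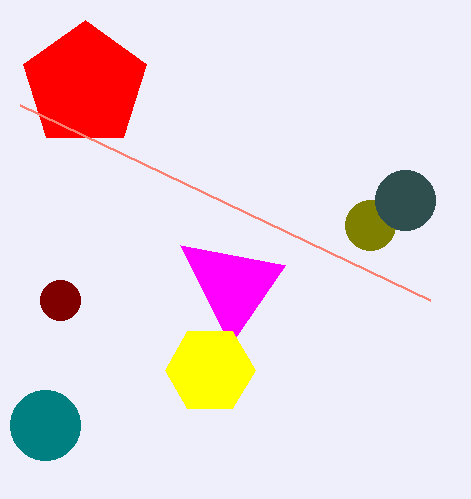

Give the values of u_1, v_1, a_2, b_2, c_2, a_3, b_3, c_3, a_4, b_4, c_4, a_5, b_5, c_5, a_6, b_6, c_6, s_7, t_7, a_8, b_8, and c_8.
u_1 = 285, v_1 = 265, a_2 = 45, b_2 = 425, c_2 = 35, a_3 = 60, b_3 = 300, c_3 = 20, a_4 = 370, b_4 = 225, c_4 = 25, a_5 = 405, b_5 = 200, c_5 = 30, a_6 = 85, b_6 = 85, c_6 = 65, s_7 = 430, t_7 = 300, a_8 = 210, b_8 = 370, c_8 = 45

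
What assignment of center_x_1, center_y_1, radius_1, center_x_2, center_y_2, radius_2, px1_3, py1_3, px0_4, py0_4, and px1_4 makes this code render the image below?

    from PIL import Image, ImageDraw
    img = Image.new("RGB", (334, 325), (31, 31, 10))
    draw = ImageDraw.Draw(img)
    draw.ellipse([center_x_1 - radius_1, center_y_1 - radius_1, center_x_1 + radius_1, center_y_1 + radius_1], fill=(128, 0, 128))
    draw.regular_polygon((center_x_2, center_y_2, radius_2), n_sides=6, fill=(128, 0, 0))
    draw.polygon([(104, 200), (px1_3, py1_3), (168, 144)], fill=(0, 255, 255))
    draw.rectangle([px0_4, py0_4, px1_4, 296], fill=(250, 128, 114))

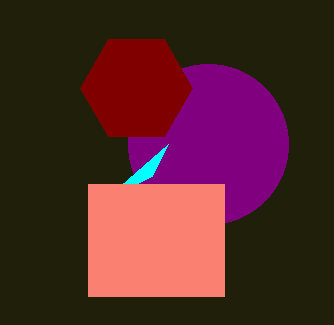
center_x_1 = 208; center_y_1 = 144; radius_1 = 80; center_x_2 = 136; center_y_2 = 88; radius_2 = 56; px1_3 = 152; py1_3 = 176; px0_4 = 88; py0_4 = 184; px1_4 = 224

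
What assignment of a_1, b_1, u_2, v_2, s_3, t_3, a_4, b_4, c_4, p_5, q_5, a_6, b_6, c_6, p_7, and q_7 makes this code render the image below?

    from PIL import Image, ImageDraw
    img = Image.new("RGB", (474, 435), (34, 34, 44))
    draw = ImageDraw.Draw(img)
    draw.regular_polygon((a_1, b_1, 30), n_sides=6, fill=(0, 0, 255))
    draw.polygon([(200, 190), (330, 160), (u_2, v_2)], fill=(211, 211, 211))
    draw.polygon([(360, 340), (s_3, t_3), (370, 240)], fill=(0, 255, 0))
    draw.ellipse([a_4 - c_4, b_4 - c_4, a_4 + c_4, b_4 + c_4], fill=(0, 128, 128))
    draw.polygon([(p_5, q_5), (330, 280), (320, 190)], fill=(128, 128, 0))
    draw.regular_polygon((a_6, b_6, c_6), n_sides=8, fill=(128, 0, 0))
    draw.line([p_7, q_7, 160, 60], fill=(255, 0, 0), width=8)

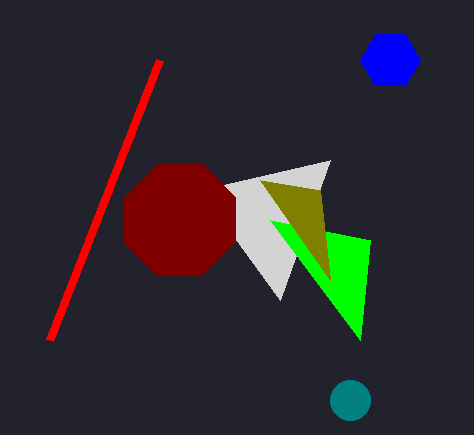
a_1 = 390; b_1 = 60; u_2 = 280; v_2 = 300; s_3 = 270; t_3 = 220; a_4 = 350; b_4 = 400; c_4 = 20; p_5 = 260; q_5 = 180; a_6 = 180; b_6 = 220; c_6 = 60; p_7 = 50; q_7 = 340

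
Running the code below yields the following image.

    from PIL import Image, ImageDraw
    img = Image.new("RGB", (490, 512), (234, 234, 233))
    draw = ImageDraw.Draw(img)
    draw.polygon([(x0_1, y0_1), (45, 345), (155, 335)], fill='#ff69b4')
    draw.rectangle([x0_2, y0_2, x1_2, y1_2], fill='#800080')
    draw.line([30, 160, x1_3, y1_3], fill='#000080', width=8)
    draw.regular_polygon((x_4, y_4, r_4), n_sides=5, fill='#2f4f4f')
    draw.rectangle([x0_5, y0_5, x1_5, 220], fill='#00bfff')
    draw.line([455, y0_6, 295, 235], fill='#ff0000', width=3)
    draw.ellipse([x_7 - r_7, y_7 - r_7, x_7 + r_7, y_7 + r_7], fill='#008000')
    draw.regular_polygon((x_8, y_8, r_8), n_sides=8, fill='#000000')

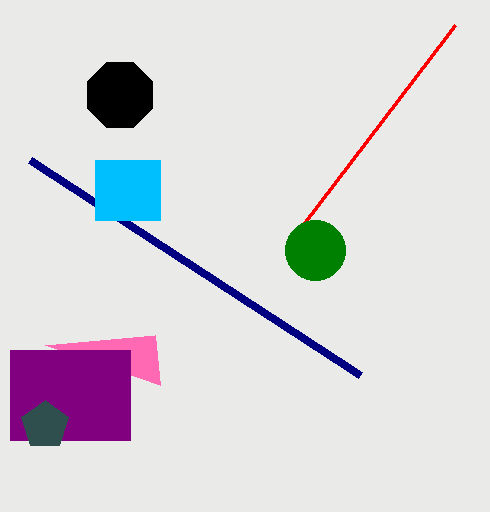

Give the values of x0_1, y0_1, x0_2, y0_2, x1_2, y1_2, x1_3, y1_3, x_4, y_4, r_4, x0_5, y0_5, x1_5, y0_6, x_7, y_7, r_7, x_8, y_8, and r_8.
x0_1 = 160, y0_1 = 385, x0_2 = 10, y0_2 = 350, x1_2 = 130, y1_2 = 440, x1_3 = 360, y1_3 = 375, x_4 = 45, y_4 = 425, r_4 = 25, x0_5 = 95, y0_5 = 160, x1_5 = 160, y0_6 = 25, x_7 = 315, y_7 = 250, r_7 = 30, x_8 = 120, y_8 = 95, r_8 = 35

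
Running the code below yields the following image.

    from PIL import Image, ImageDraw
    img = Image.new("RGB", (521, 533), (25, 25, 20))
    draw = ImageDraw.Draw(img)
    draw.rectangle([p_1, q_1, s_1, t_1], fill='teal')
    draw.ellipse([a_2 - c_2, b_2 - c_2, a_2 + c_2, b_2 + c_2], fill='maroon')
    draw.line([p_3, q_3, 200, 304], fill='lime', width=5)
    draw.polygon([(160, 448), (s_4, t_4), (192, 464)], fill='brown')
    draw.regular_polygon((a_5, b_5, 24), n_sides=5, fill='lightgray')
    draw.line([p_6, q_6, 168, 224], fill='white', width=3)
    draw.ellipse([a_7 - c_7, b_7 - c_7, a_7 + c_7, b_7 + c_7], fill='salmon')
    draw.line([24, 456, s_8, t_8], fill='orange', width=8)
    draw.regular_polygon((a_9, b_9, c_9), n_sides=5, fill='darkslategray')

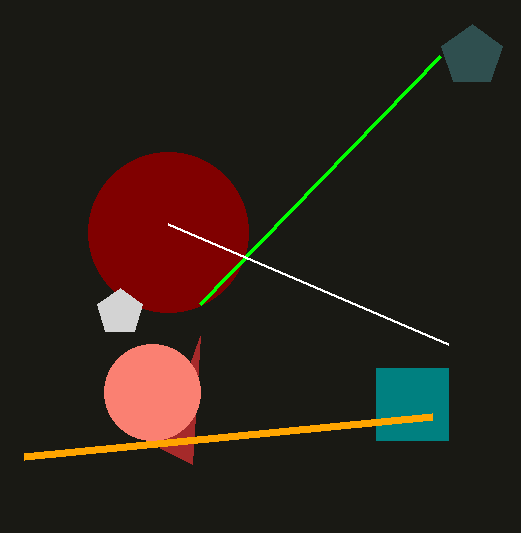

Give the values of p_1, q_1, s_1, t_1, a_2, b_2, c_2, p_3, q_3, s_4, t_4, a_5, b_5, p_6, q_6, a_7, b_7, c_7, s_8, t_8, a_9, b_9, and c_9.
p_1 = 376; q_1 = 368; s_1 = 448; t_1 = 440; a_2 = 168; b_2 = 232; c_2 = 80; p_3 = 440; q_3 = 56; s_4 = 200; t_4 = 336; a_5 = 120; b_5 = 312; p_6 = 448; q_6 = 344; a_7 = 152; b_7 = 392; c_7 = 48; s_8 = 432; t_8 = 416; a_9 = 472; b_9 = 56; c_9 = 32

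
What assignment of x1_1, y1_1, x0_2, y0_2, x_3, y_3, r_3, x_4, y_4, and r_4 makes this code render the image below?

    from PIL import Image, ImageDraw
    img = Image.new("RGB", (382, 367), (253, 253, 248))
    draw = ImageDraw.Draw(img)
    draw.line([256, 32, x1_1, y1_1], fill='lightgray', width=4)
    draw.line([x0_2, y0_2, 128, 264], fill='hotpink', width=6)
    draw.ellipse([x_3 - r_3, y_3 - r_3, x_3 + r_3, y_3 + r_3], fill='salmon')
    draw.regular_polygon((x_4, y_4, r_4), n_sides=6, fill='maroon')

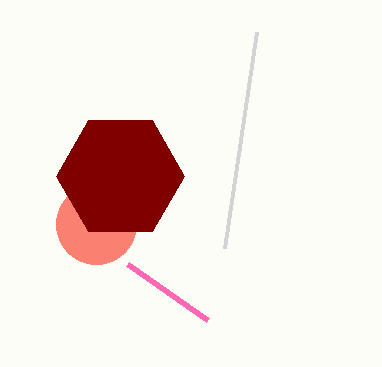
x1_1 = 224
y1_1 = 248
x0_2 = 208
y0_2 = 320
x_3 = 96
y_3 = 224
r_3 = 40
x_4 = 120
y_4 = 176
r_4 = 64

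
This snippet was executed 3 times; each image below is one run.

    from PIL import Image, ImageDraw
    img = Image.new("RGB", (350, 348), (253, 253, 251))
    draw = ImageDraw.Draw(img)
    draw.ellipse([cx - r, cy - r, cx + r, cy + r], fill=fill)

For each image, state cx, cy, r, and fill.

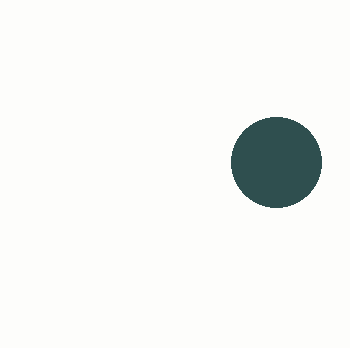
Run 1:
cx = 276
cy = 162
r = 45
fill = 'darkslategray'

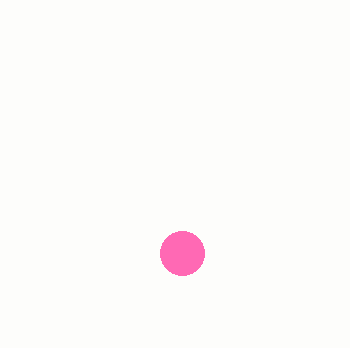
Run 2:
cx = 182, cy = 253, r = 22, fill = 'hotpink'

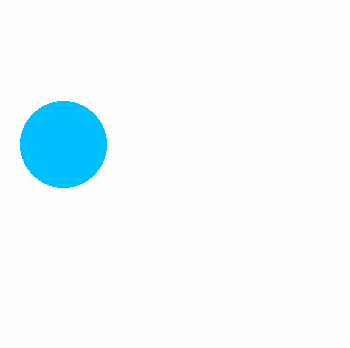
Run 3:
cx = 63; cy = 144; r = 43; fill = 'deepskyblue'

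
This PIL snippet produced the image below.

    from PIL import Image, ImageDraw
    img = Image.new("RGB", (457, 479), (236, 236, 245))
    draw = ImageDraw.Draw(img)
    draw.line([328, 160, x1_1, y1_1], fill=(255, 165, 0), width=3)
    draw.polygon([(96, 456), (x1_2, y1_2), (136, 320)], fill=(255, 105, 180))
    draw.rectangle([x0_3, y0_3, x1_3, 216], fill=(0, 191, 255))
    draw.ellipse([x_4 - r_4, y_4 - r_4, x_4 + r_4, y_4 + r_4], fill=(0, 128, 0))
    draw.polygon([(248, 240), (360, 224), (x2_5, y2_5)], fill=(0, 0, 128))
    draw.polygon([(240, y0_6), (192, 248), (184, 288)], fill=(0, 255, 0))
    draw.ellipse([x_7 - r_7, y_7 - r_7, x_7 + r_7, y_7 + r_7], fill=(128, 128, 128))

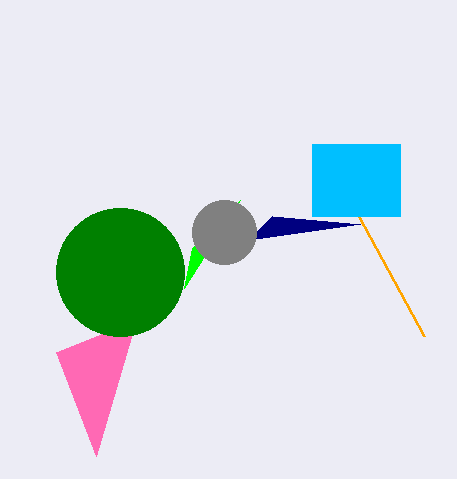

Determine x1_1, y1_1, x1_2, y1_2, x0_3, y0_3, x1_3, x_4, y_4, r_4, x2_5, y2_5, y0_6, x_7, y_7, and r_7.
x1_1 = 424, y1_1 = 336, x1_2 = 56, y1_2 = 352, x0_3 = 312, y0_3 = 144, x1_3 = 400, x_4 = 120, y_4 = 272, r_4 = 64, x2_5 = 272, y2_5 = 216, y0_6 = 200, x_7 = 224, y_7 = 232, r_7 = 32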